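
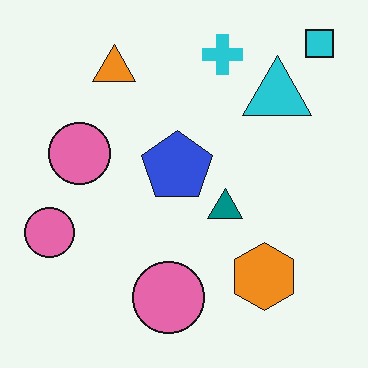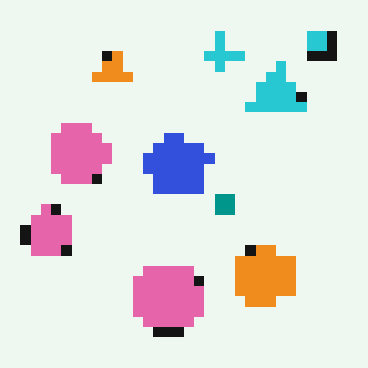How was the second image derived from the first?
The transformation is: heavily pixelated into large blocks.

Shapes are reduced to large square blocks; fine edges and outlines are lost — a downscale-then-upscale (mosaic) effect.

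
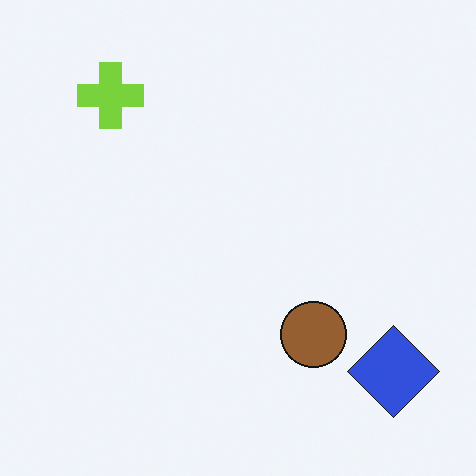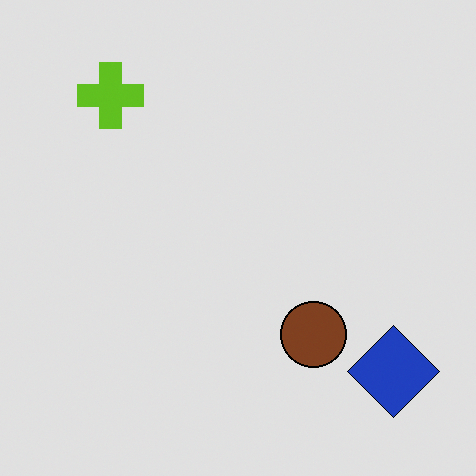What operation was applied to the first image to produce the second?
The image was moderately posterized.

Each flat color has snapped to a coarser quantized level — most visibly, the near-white background has dropped to a flat grey.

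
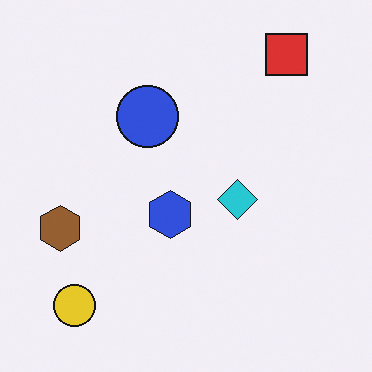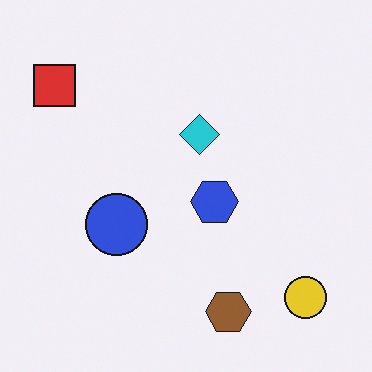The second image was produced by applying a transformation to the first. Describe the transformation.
It was rotated 90° counter-clockwise.

The red square sits in the top-right of the first image and the top-left of the second — consistent with a whole-image 90° counter-clockwise rotation.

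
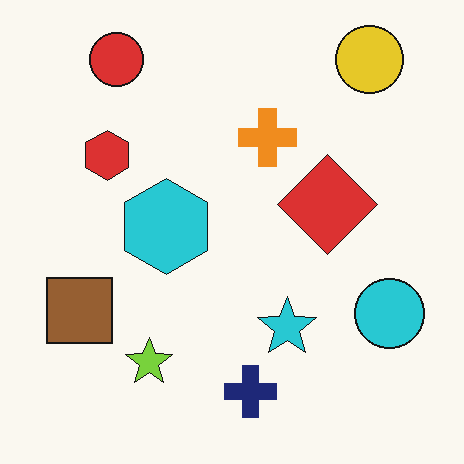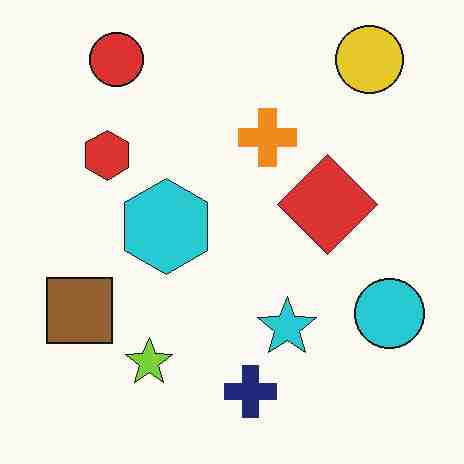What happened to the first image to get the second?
The image was heavily JPEG-compressed with obvious blocking artifacts.

Blocky 8×8 compression artifacts appear around shape edges and the flat background shows ringing — characteristic JPEG degradation.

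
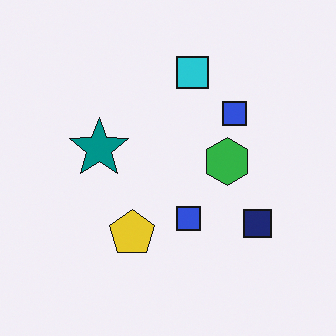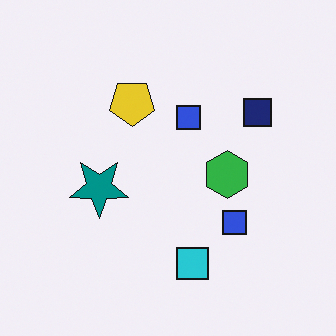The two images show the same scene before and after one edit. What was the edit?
Flipped vertically (top ↔ bottom).

The cyan square is in the top of the first image and the bottom of the second — shapes on opposite sides of the horizontal midline have swapped in a mirror flip.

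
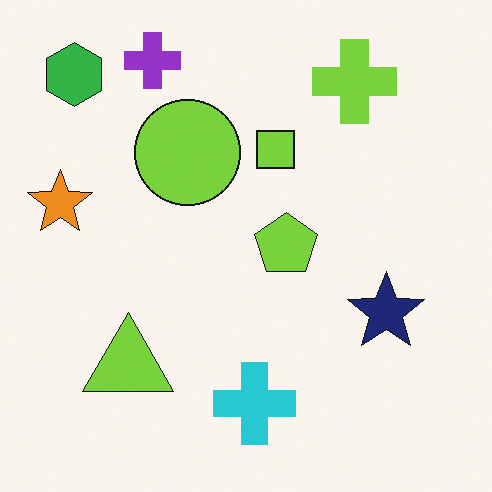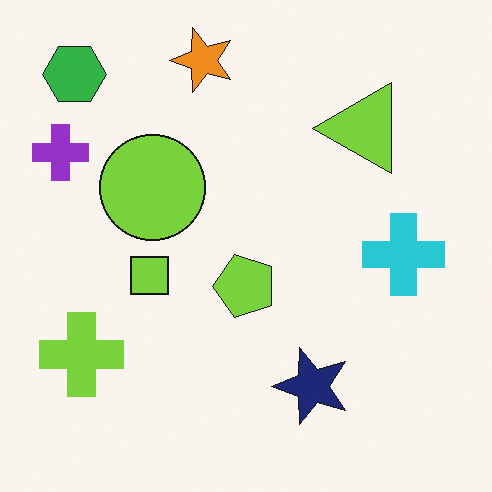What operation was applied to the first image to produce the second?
The second image is the first transposed (reflected across the top-left ↔ bottom-right diagonal).

Shapes have swapped their row and column positions — what was in the top-right is now in the bottom-left — a diagonal reflection.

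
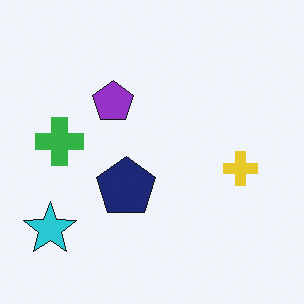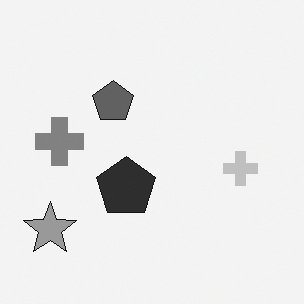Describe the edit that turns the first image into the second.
Converted to grayscale.

All color is removed — every shape is now a shade of grey.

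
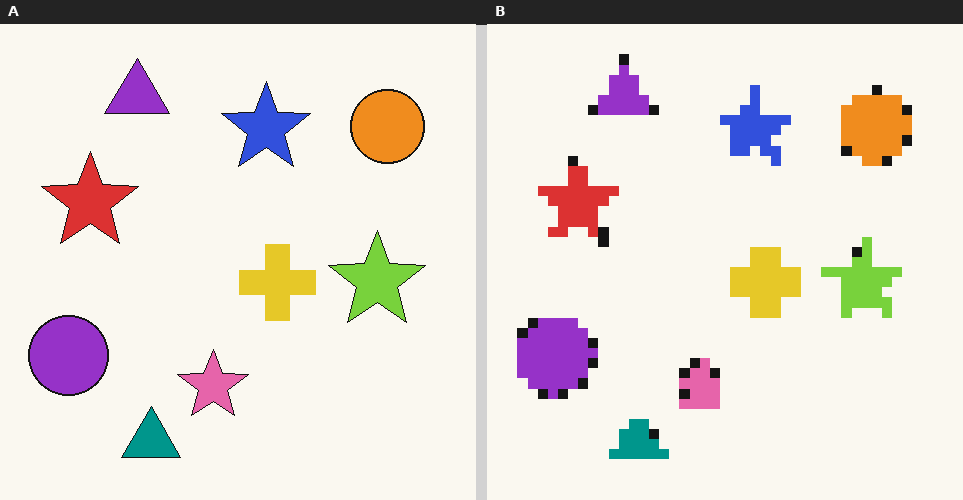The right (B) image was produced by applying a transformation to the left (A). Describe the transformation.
The image was coarsely pixelated.

Shapes are reduced to large square blocks; fine edges and outlines are lost — a downscale-then-upscale (mosaic) effect.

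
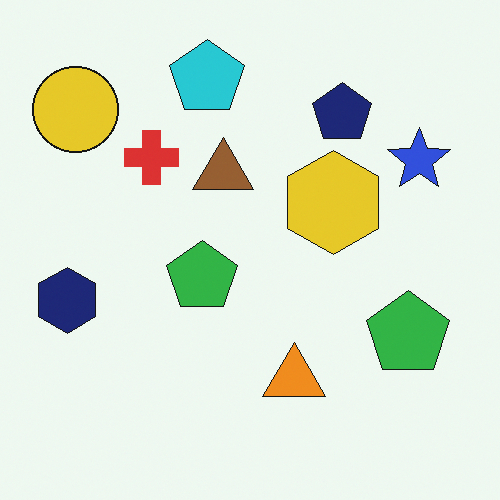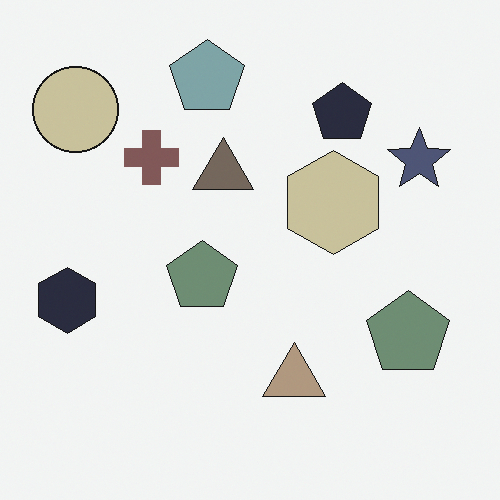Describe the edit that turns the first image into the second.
The image was made much more muted (saturation change).

All colors are more muted and greyish — a global saturation change.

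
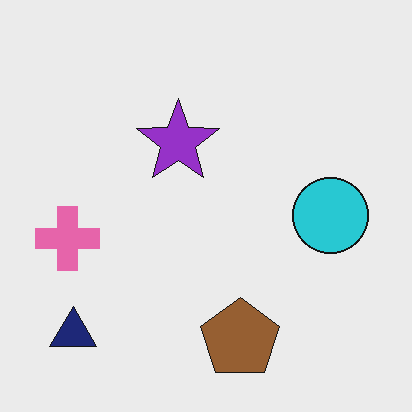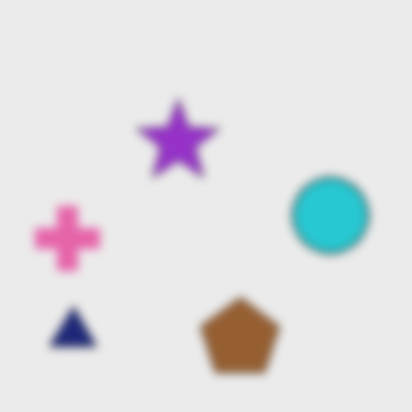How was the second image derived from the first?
The transformation is: moderately blurred.

Shape edges and outlines are uniformly softened across the whole image.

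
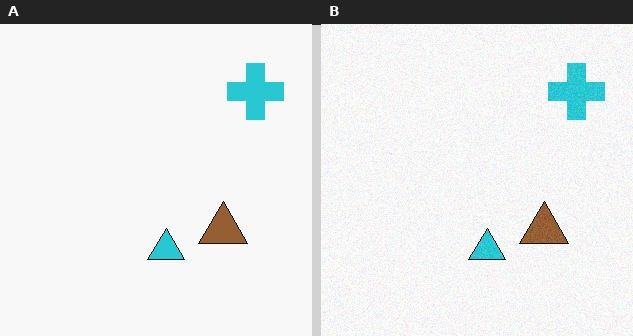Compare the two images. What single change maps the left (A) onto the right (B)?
This is the original image degraded with a light layer of grain.

Random speckle covers the whole image, including the flat background.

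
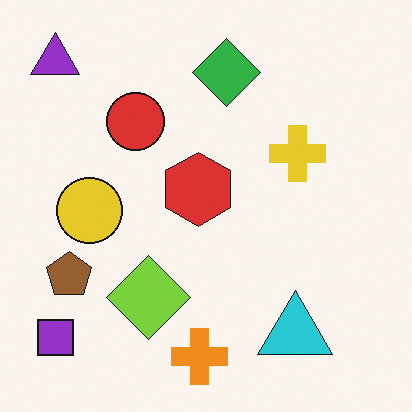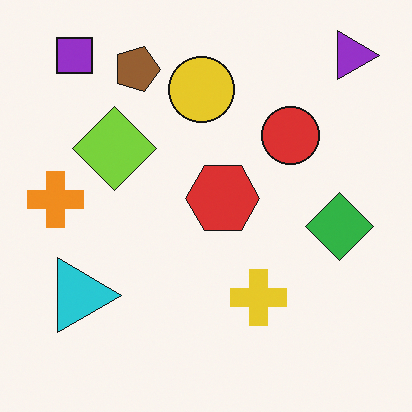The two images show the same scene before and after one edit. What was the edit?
Rotated 90° clockwise.

The purple triangle sits in the top-left of the first image and the top-right of the second — consistent with a whole-image 90° clockwise rotation.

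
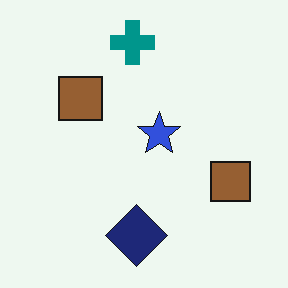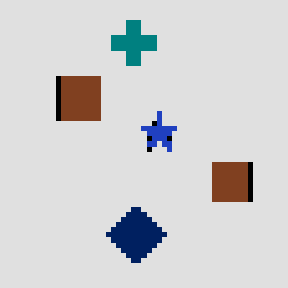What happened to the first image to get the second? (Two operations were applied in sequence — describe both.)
The second image is the first moderately posterized, then mildly pixelated.

Each flat color has snapped to a coarser quantized level — most visibly, the near-white background has dropped to a flat grey. Shapes are reduced to large square blocks; fine edges and outlines are lost — a downscale-then-upscale (mosaic) effect.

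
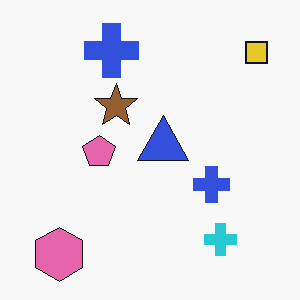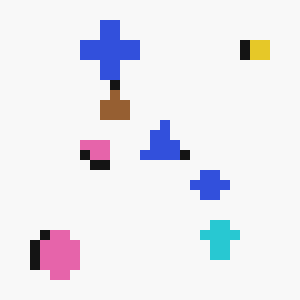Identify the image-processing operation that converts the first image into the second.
Coarsely pixelated.

Shapes are reduced to large square blocks; fine edges and outlines are lost — a downscale-then-upscale (mosaic) effect.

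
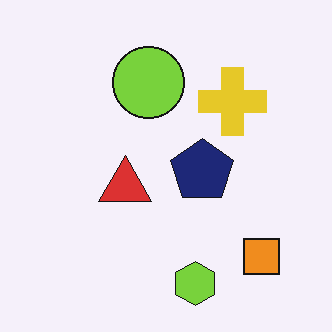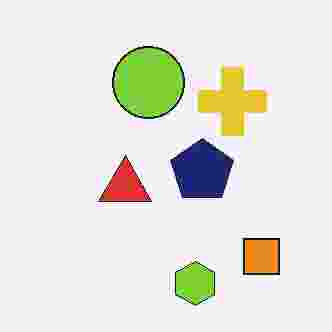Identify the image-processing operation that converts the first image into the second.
The image was degraded with heavy JPEG compression.

Blocky 8×8 compression artifacts appear around shape edges and the flat background shows ringing — characteristic JPEG degradation.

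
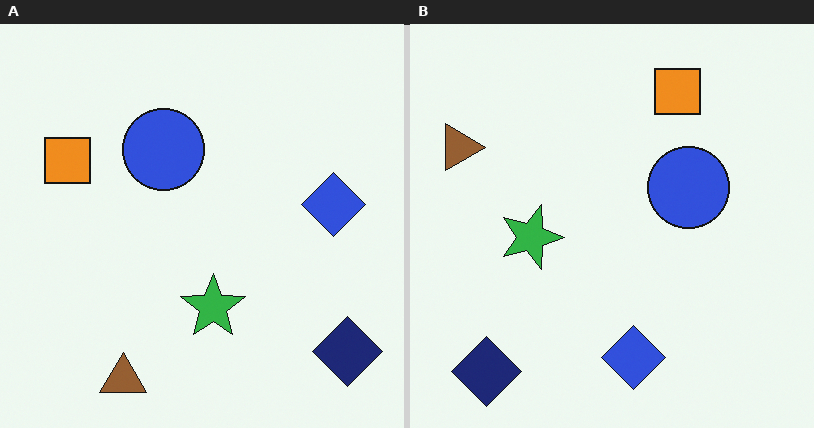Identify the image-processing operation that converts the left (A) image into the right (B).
The image was rotated 90° clockwise.

The navy diamond sits in the bottom-right of the left (A) image and the bottom-left of the right (B) — consistent with a whole-image 90° clockwise rotation.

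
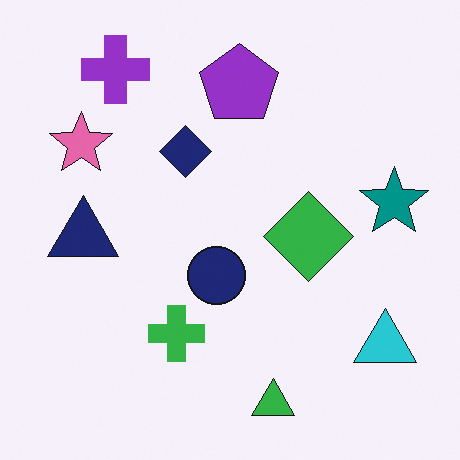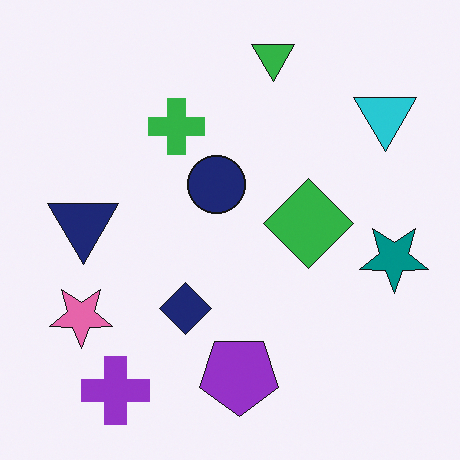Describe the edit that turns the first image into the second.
The image was flipped vertically (top ↔ bottom).

The green triangle is in the bottom of the first image and the top of the second — shapes on opposite sides of the horizontal midline have swapped in a mirror flip.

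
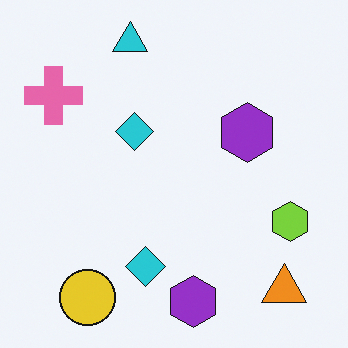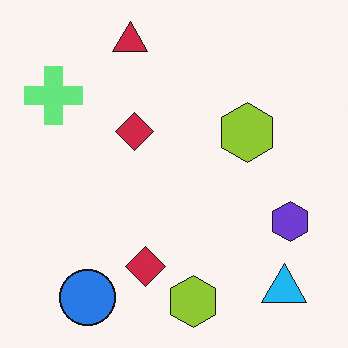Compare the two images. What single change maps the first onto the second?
This is the original image hue-shifted through roughly half the color wheel.

Every shape's color has rotated by the same amount around the hue wheel — a uniform hue shift.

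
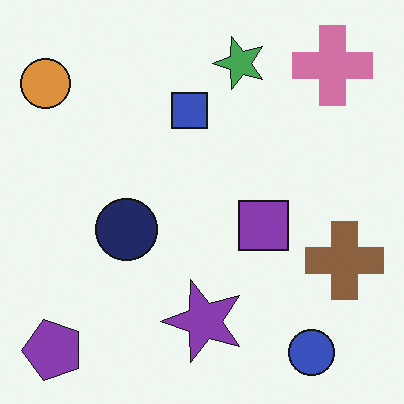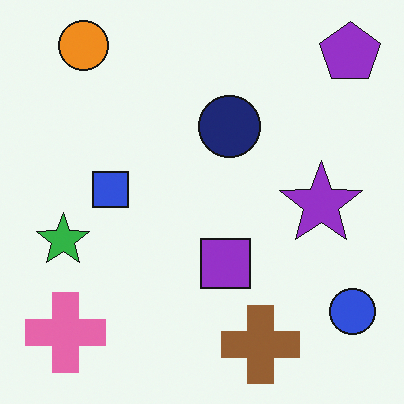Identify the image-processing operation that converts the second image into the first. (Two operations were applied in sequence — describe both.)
Transposed (reflected across the top-left ↔ bottom-right diagonal), then slightly desaturated.

Shapes have swapped their row and column positions — what was in the top-right is now in the bottom-left — a diagonal reflection. All colors are more muted and greyish — a global saturation change.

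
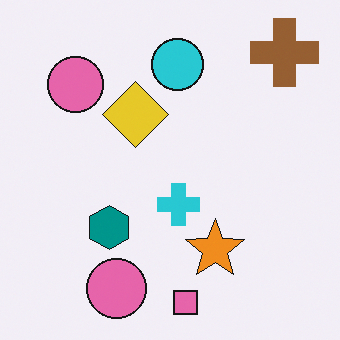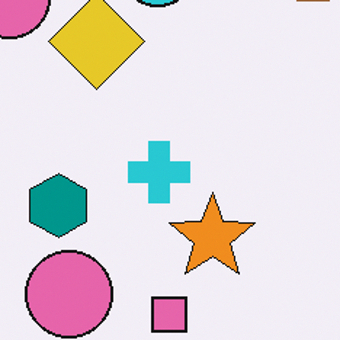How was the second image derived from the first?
This is the original image cropped slightly and scaled back up.

The visible shapes are larger and the field of view is narrower; shapes near the original edges may be partly or wholly outside the frame — a crop-and-rescale.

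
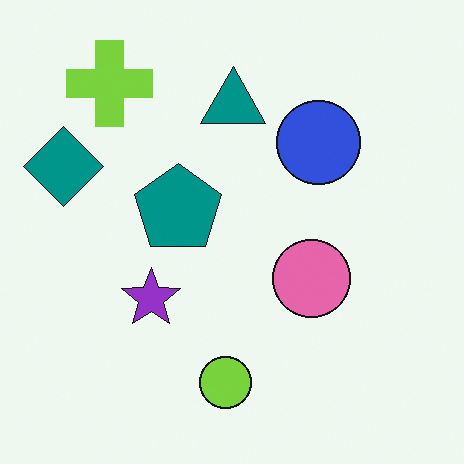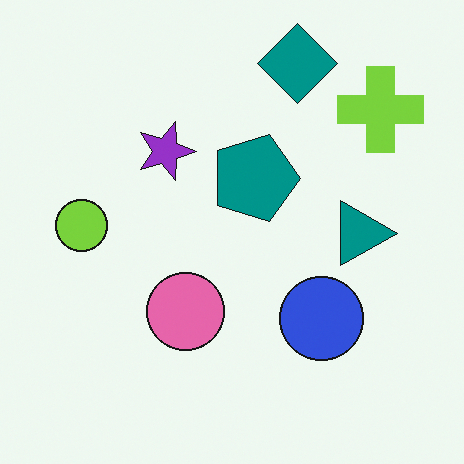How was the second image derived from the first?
The second image is the first rotated 90° clockwise.

The lime cross sits in the top-left of the first image and the top-right of the second — consistent with a whole-image 90° clockwise rotation.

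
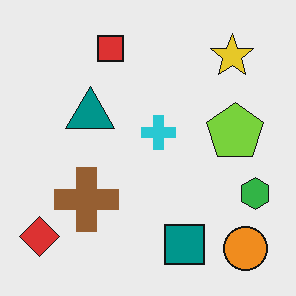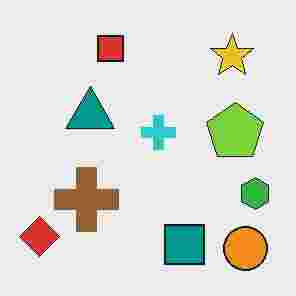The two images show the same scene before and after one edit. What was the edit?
The transformation is: heavily JPEG-compressed with obvious blocking artifacts.

Blocky 8×8 compression artifacts appear around shape edges and the flat background shows ringing — characteristic JPEG degradation.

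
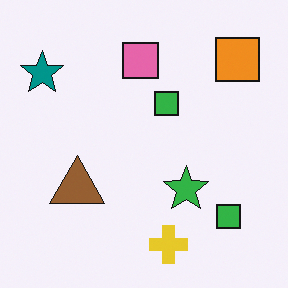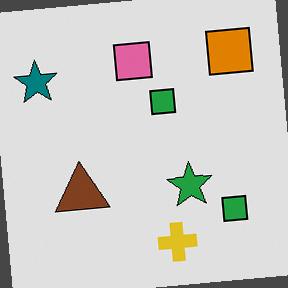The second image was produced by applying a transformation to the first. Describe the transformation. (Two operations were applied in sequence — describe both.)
This is the original image posterized to a reduced palette, then rotated counter-clockwise by a few degrees.

Each flat color has snapped to a coarser quantized level — most visibly, the near-white background has dropped to a flat grey. Every shape is tilted by the same angle and the image corners show triangular fill wedges — a whole-image rotation by a non-right angle.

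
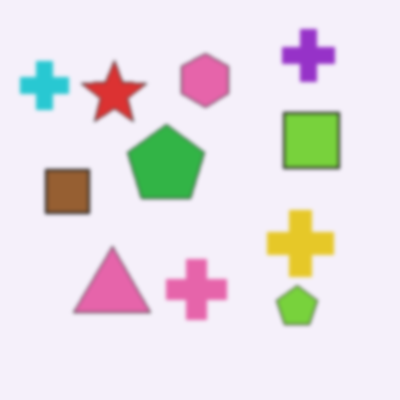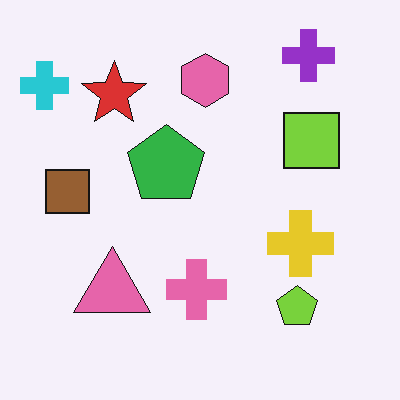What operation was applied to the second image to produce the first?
This is the original image slightly softened.

Shape edges and outlines are uniformly softened across the whole image.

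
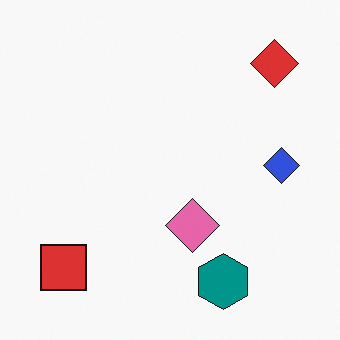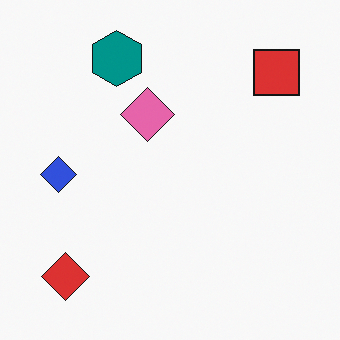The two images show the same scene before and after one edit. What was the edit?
The image was rotated 180°.

The red diamond sits in the top-right of the first image and the bottom-left of the second — consistent with a whole-image 180° rotation.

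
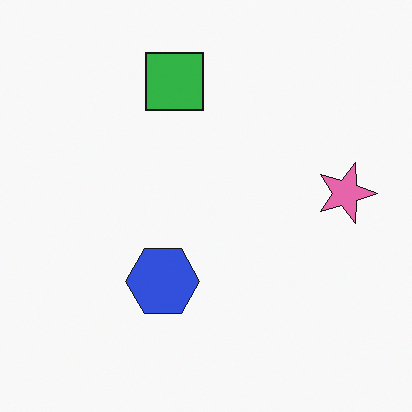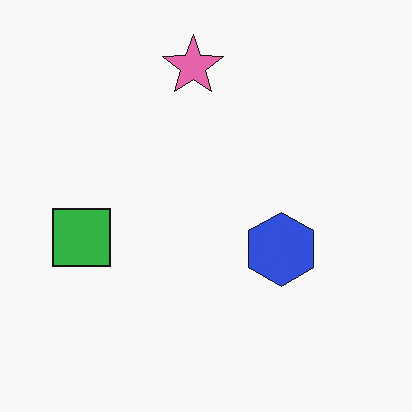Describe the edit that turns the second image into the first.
The image was rotated 90° clockwise.

The pink star sits in the top of the second image and the right of the first — consistent with a whole-image 90° clockwise rotation.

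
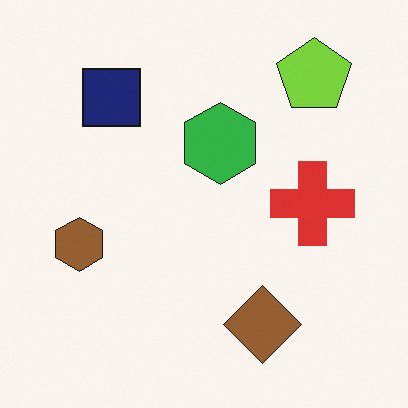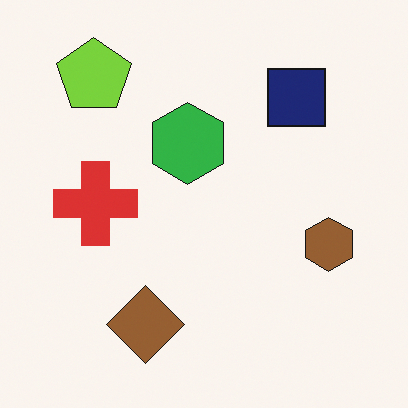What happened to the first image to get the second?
It was flipped horizontally (left ↔ right).

The brown hexagon is in the left of the first image and the right of the second — shapes on opposite sides of the vertical midline have swapped in a mirror flip.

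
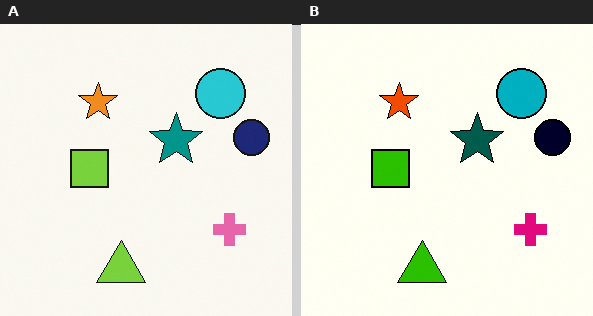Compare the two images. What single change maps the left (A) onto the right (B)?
The image was boosted in contrast.

Tones are pushed away from mid-grey across the whole image — a global contrast change.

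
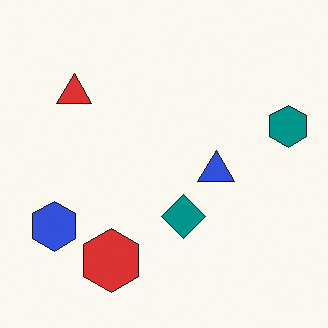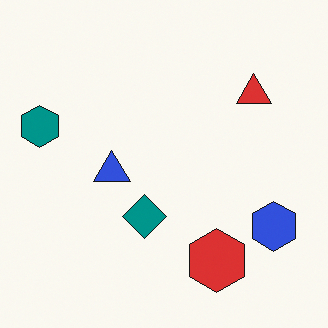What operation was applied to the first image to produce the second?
The second image is the first flipped horizontally (left ↔ right).

The teal hexagon is in the right of the first image and the left of the second — shapes on opposite sides of the vertical midline have swapped in a mirror flip.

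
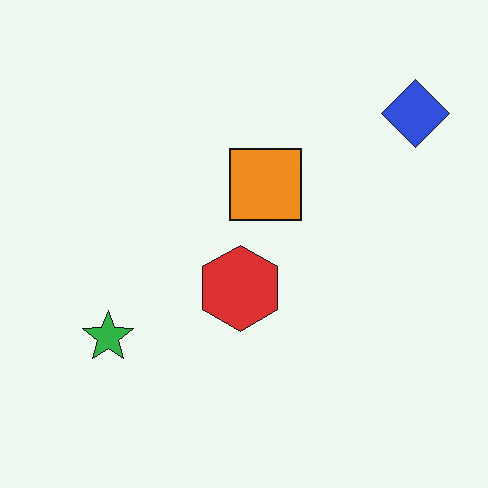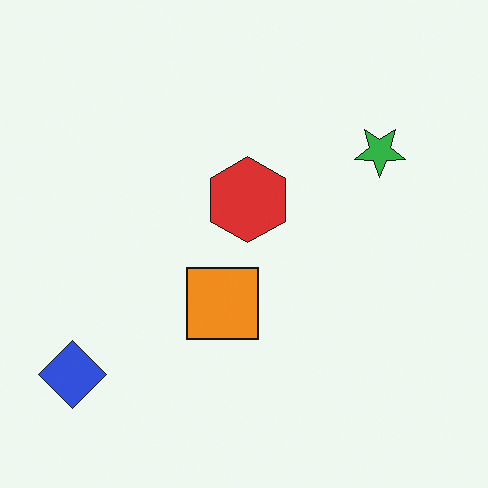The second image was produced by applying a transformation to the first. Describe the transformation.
The second image is the first rotated 180°.

The blue diamond sits in the top-right of the first image and the bottom-left of the second — consistent with a whole-image 180° rotation.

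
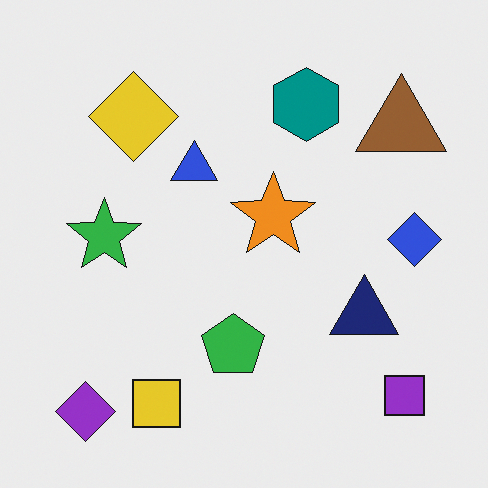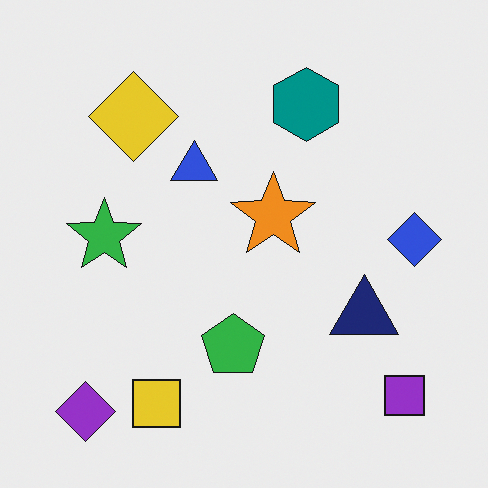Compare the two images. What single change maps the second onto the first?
Overlaid with an additional brown triangle.

A brown triangle appears in the first image that is absent from the second.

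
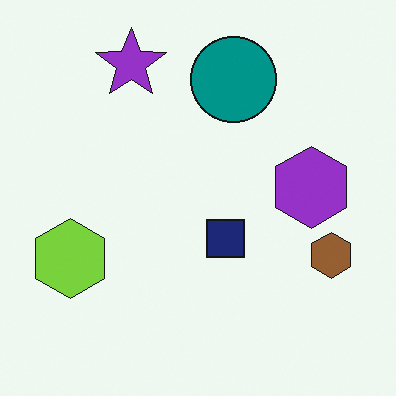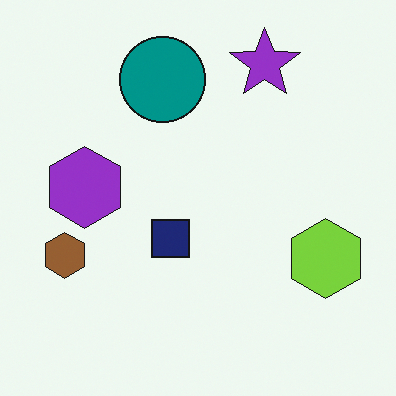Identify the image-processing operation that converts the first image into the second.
This is the original image flipped horizontally (left ↔ right).

The brown hexagon is in the right of the first image and the left of the second — shapes on opposite sides of the vertical midline have swapped in a mirror flip.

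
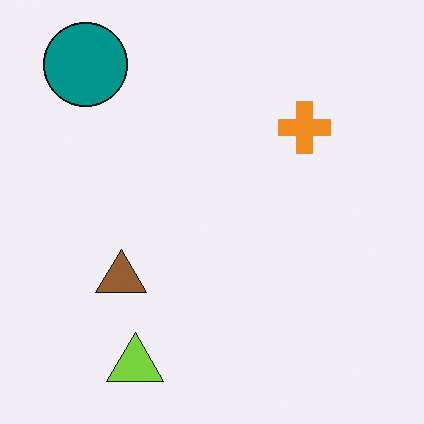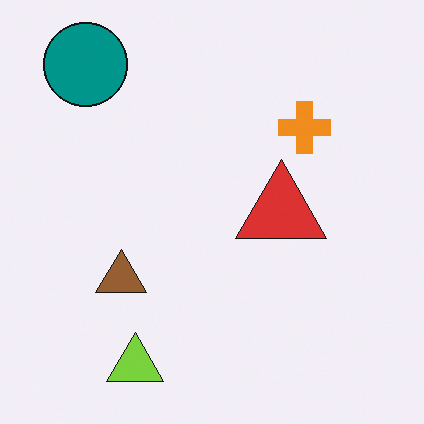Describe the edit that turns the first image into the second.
The second image is the first overlaid with an additional red triangle.

A red triangle appears in the second image that is absent from the first.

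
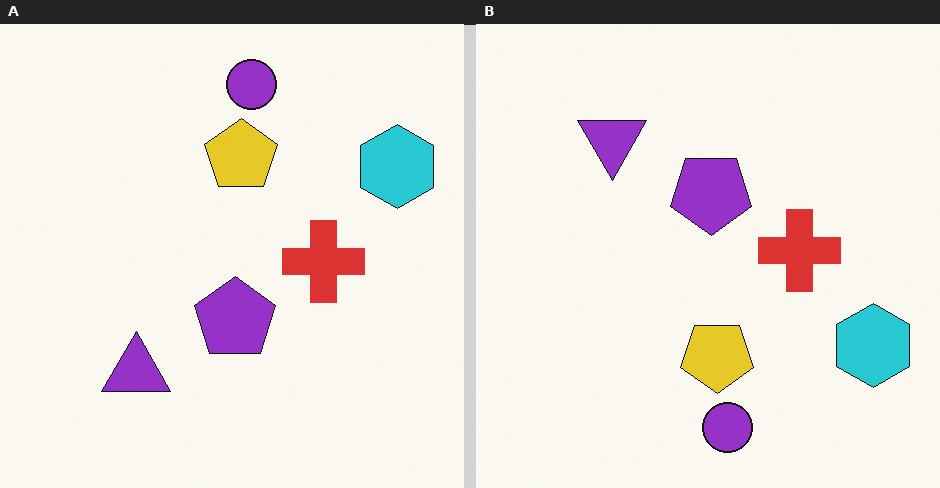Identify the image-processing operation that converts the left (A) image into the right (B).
The image was flipped vertically (top ↔ bottom).

The purple circle is in the top of the left (A) image and the bottom of the right (B) — shapes on opposite sides of the horizontal midline have swapped in a mirror flip.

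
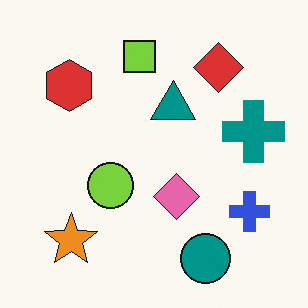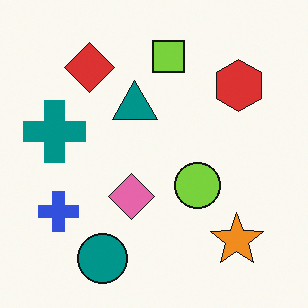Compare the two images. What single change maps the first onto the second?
The second image is the first flipped horizontally (left ↔ right).

The teal cross is in the right of the first image and the left of the second — shapes on opposite sides of the vertical midline have swapped in a mirror flip.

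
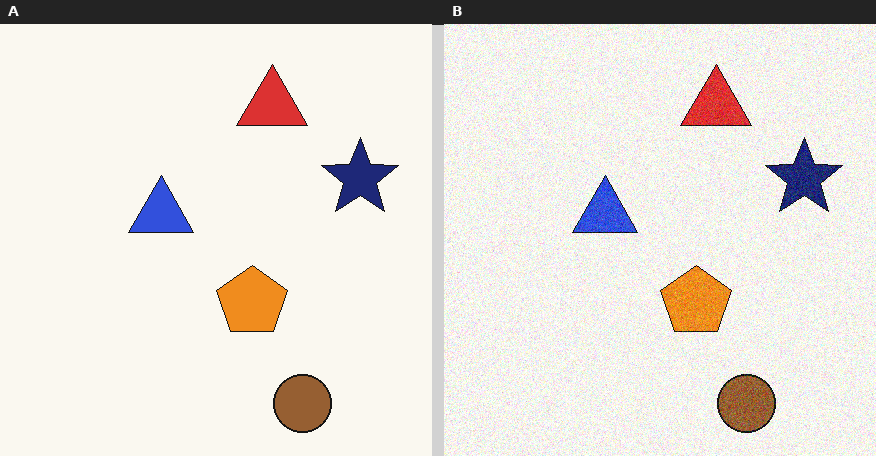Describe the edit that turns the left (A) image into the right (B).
The transformation is: degraded with visible gaussian noise.

Random speckle covers the whole image, including the flat background.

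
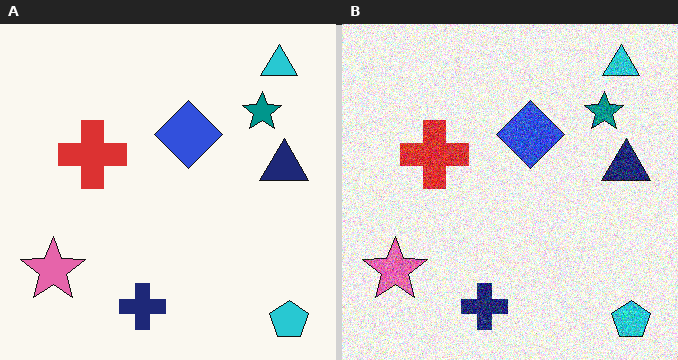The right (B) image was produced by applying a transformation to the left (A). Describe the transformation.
This is the original image degraded with heavy additive noise.

Random speckle covers the whole image, including the flat background.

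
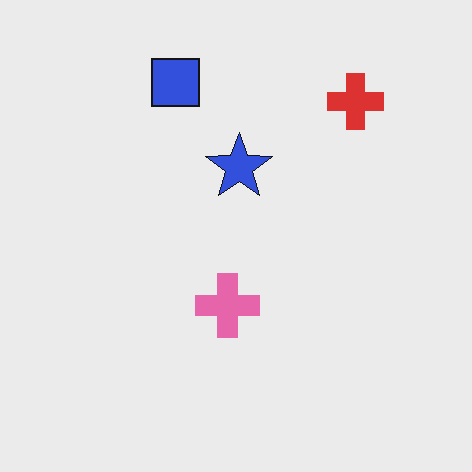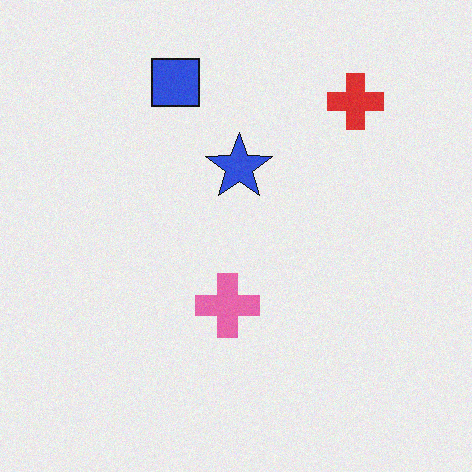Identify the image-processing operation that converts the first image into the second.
It was degraded with a light layer of grain.

Random speckle covers the whole image, including the flat background.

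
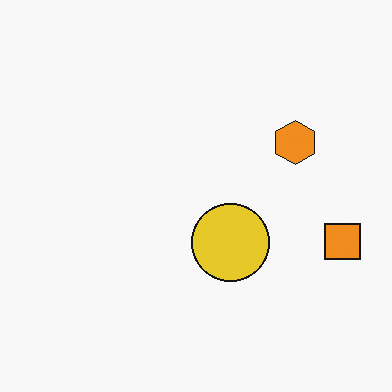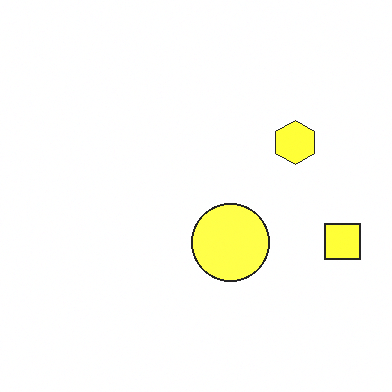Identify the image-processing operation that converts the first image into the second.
This is the original image noticeably brightened.

Every pixel — background and shapes alike — is uniformly brightened.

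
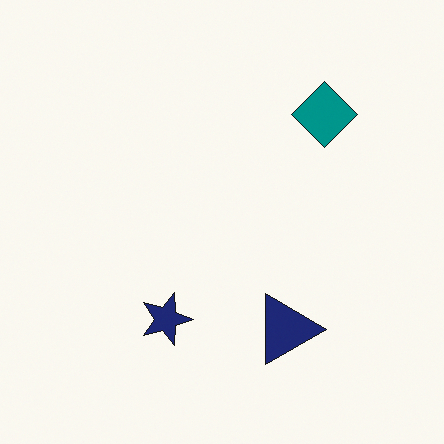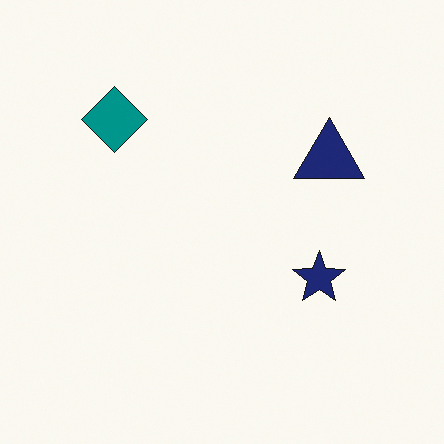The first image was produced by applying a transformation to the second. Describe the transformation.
The image was rotated 90° clockwise.

The teal diamond sits in the top-left of the second image and the top-right of the first — consistent with a whole-image 90° clockwise rotation.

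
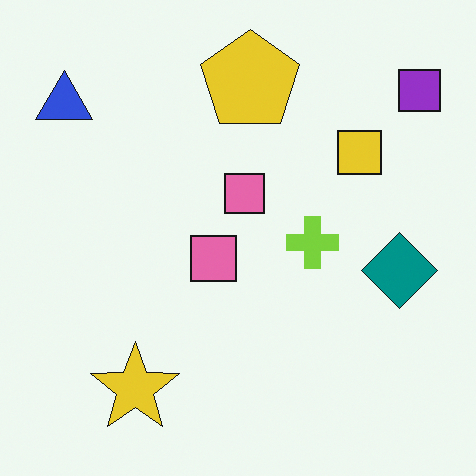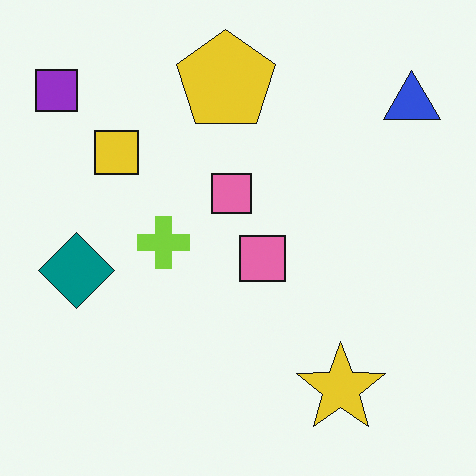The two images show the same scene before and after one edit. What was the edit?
Flipped horizontally (left ↔ right).

The purple square is in the top-right of the first image and the top-left of the second — shapes on opposite sides of the vertical midline have swapped in a mirror flip.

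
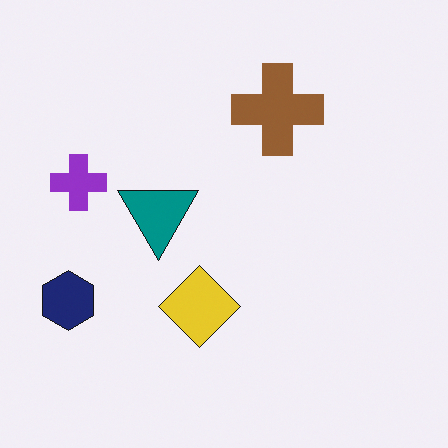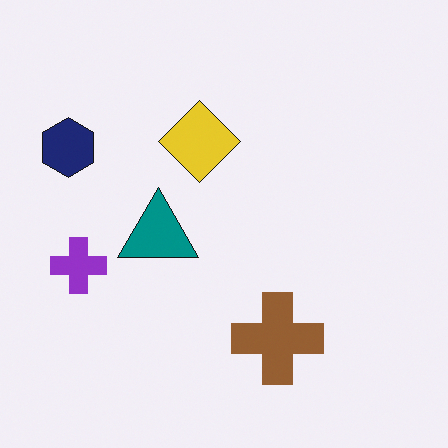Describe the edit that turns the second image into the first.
The image was flipped vertically (top ↔ bottom).

The brown cross is in the bottom of the second image and the top of the first — shapes on opposite sides of the horizontal midline have swapped in a mirror flip.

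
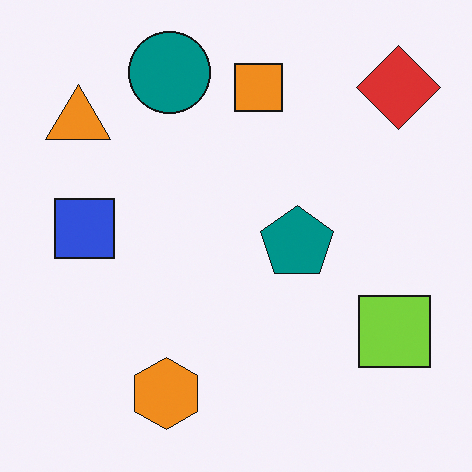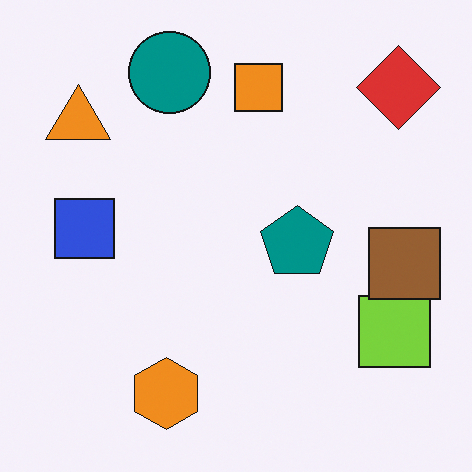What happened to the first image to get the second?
The second image is the first overlaid with an additional brown square.

A brown square appears in the second image that is absent from the first.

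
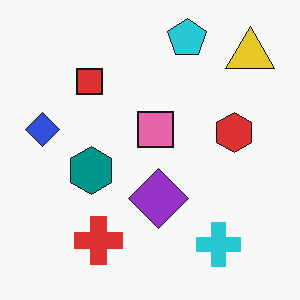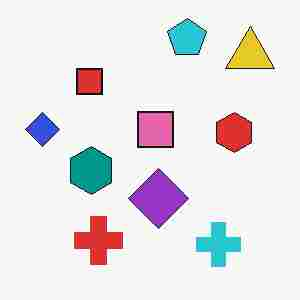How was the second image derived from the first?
It was heavily JPEG-compressed with obvious blocking artifacts.

Blocky 8×8 compression artifacts appear around shape edges and the flat background shows ringing — characteristic JPEG degradation.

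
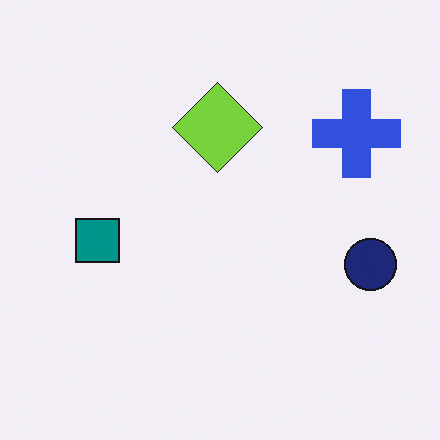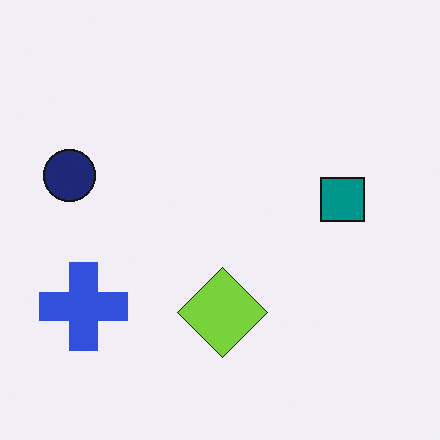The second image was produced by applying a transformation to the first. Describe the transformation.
The transformation is: rotated 180°.

The blue cross sits in the top-right of the first image and the bottom-left of the second — consistent with a whole-image 180° rotation.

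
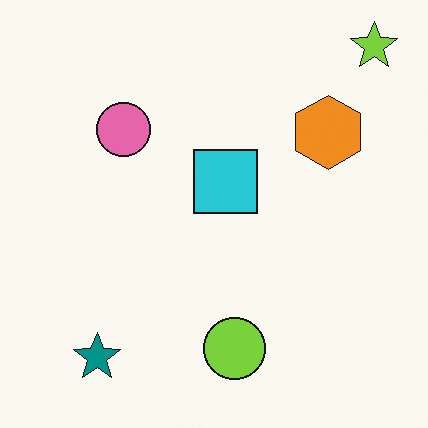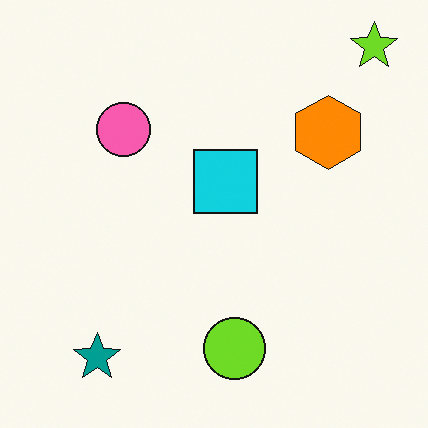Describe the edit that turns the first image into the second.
The transformation is: slightly oversaturated.

All colors are more vivid — a global saturation change.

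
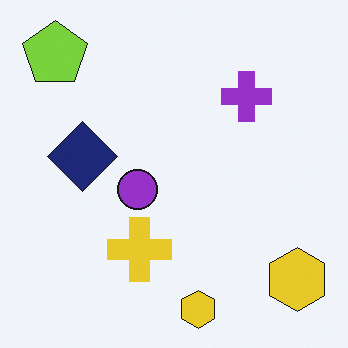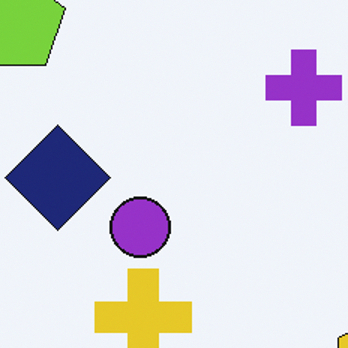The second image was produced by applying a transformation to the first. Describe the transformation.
This is the original image cropped to a modestly smaller region and rescaled.

The visible shapes are larger and the field of view is narrower; shapes near the original edges may be partly or wholly outside the frame — a crop-and-rescale.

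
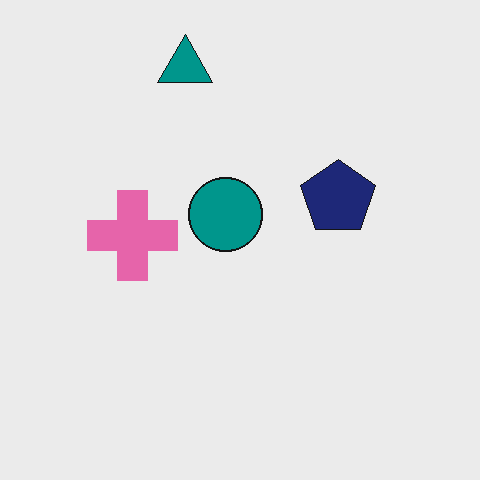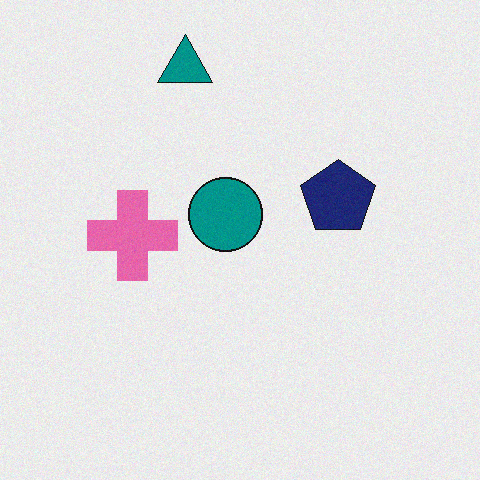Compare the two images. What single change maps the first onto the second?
It was degraded with subtle gaussian noise.

Random speckle covers the whole image, including the flat background.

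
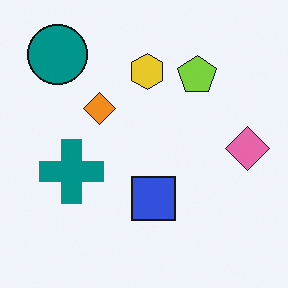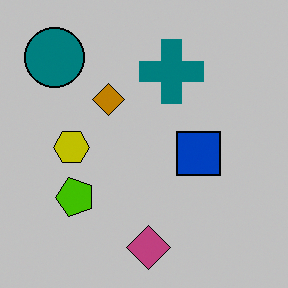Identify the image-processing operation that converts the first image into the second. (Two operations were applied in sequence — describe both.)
The second image is the first transposed (reflected across the top-left ↔ bottom-right diagonal), then aggressively posterized.

Shapes have swapped their row and column positions — what was in the top-right is now in the bottom-left — a diagonal reflection. Each flat color has snapped to a coarser quantized level — most visibly, the near-white background has dropped to a flat grey.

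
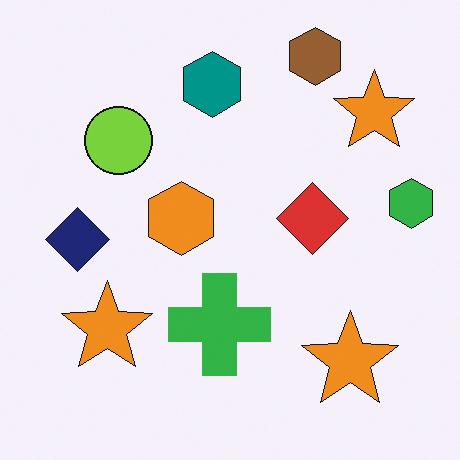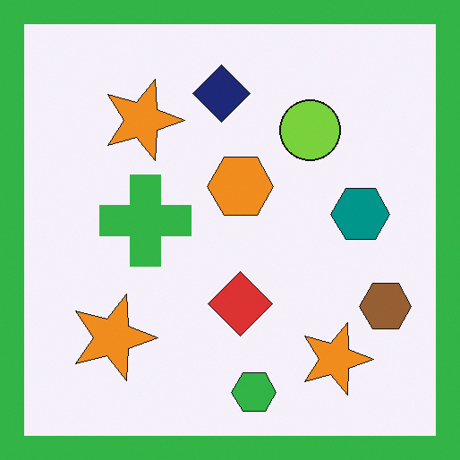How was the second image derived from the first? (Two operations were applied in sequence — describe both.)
This is the original image rotated 90° clockwise, then framed with a green border.

The brown hexagon sits in the top-right of the first image and the bottom-right of the second — consistent with a whole-image 90° clockwise rotation. A solid green frame runs around the edge of the second image, with the content slightly shrunk inside it.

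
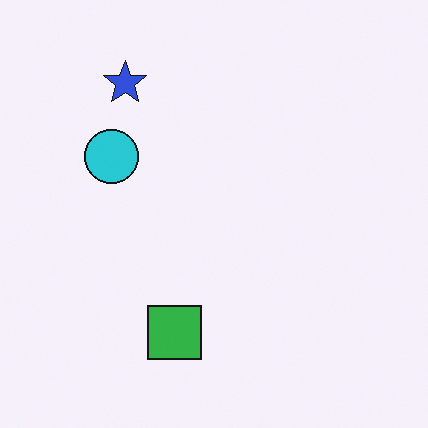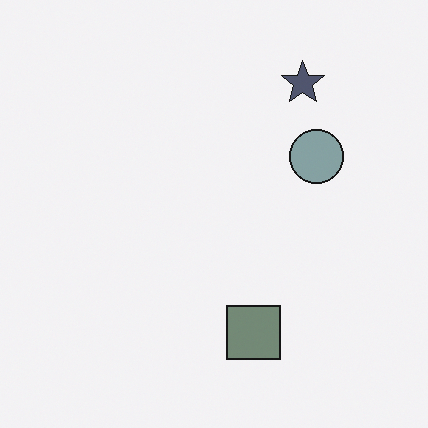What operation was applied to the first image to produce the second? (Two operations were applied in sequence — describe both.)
This is the original image flipped horizontally (left ↔ right), then made much more muted (saturation change).

The cyan circle is in the left of the first image and the right of the second — shapes on opposite sides of the vertical midline have swapped in a mirror flip. All colors are more muted and greyish — a global saturation change.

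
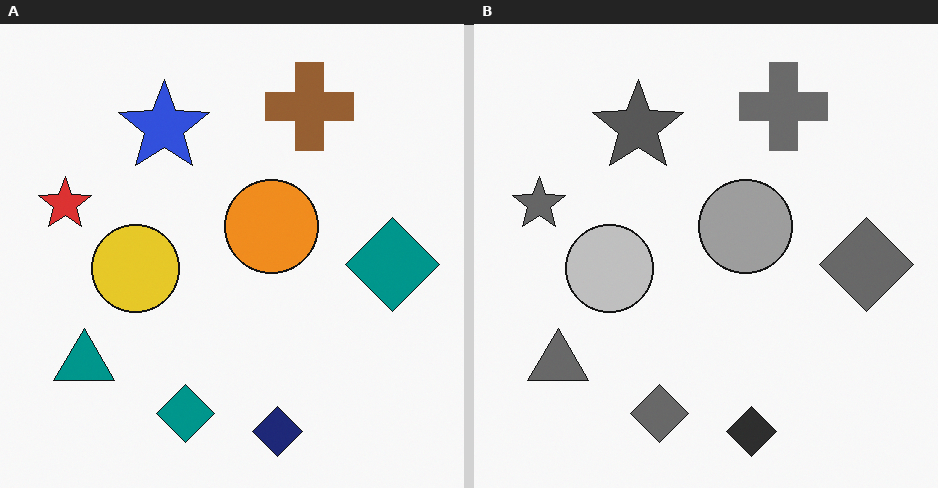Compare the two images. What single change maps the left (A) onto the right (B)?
This is the original image converted to grayscale.

All color is removed — every shape is now a shade of grey.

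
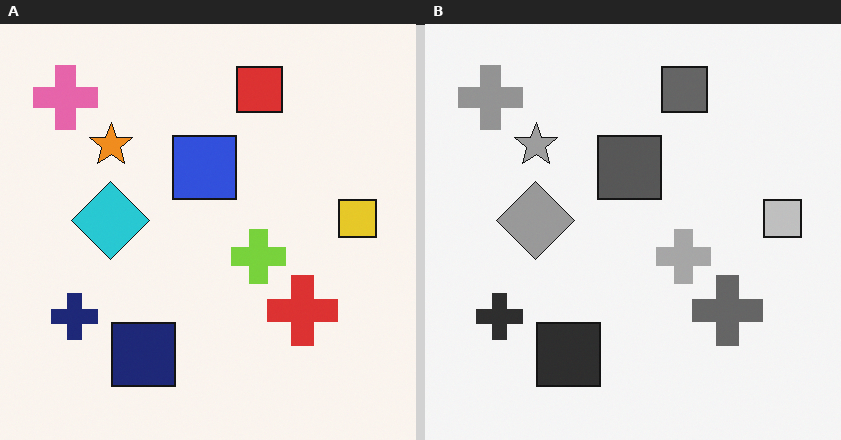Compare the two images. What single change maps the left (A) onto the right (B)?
The image was converted to grayscale.

All color is removed — every shape is now a shade of grey.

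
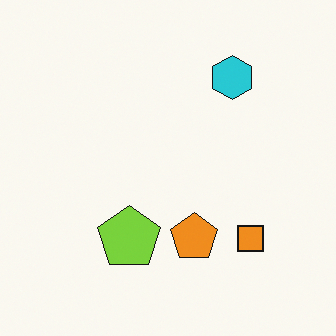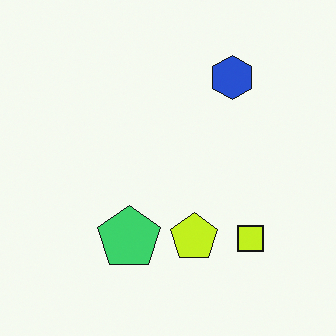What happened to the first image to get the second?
The image was hue-shifted by a small amount.

Every shape's color has rotated by the same amount around the hue wheel — a uniform hue shift.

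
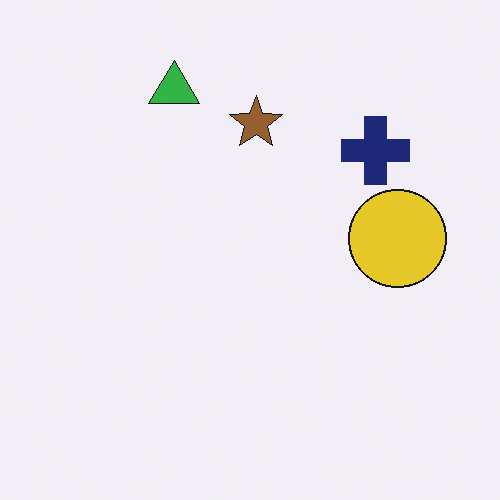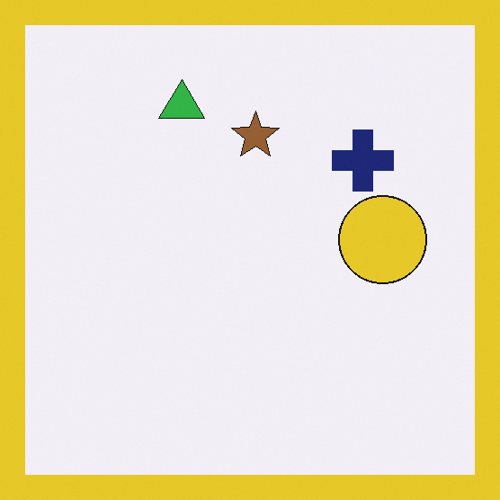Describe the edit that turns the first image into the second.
It was framed with a yellow border.

A solid yellow frame runs around the edge of the second image, with the content slightly shrunk inside it.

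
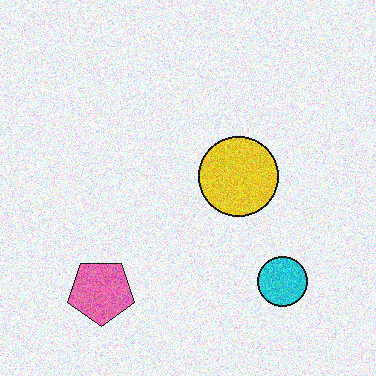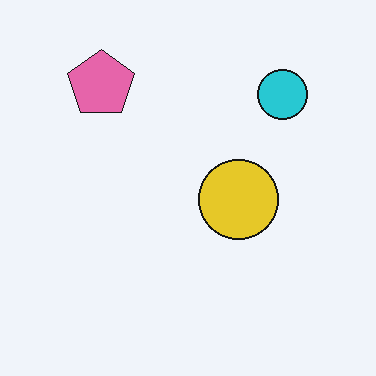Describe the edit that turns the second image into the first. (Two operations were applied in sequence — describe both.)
This is the original image degraded with moderate additive noise, then flipped vertically (top ↔ bottom).

Random speckle covers the whole image, including the flat background. The pink pentagon is in the top-left of the second image and the bottom-left of the first — shapes on opposite sides of the horizontal midline have swapped in a mirror flip.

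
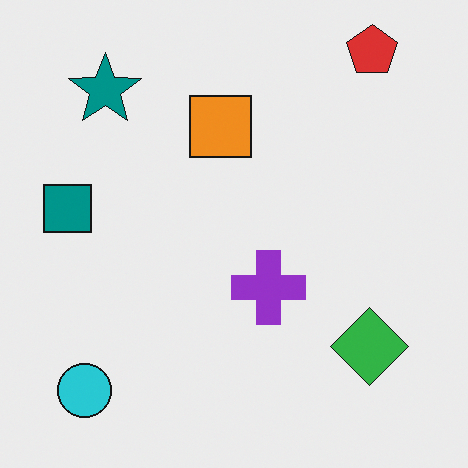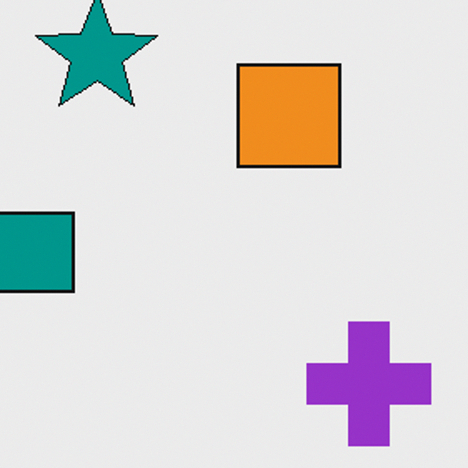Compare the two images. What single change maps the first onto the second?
The transformation is: cropped to a noticeably smaller region and rescaled.

The visible shapes are larger and the field of view is narrower; shapes near the original edges may be partly or wholly outside the frame — a crop-and-rescale.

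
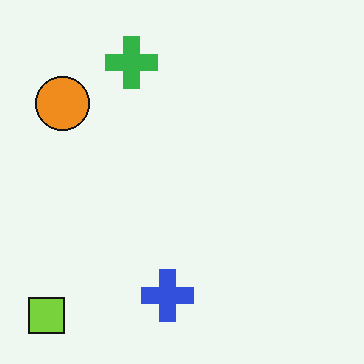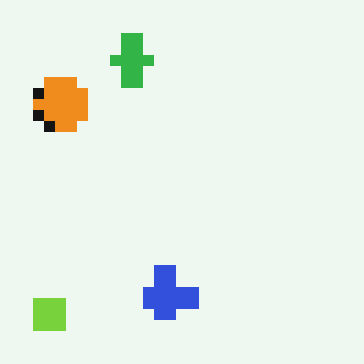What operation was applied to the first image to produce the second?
The image was coarsely pixelated.

Shapes are reduced to large square blocks; fine edges and outlines are lost — a downscale-then-upscale (mosaic) effect.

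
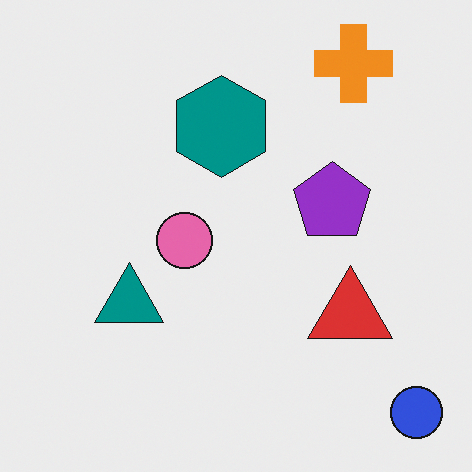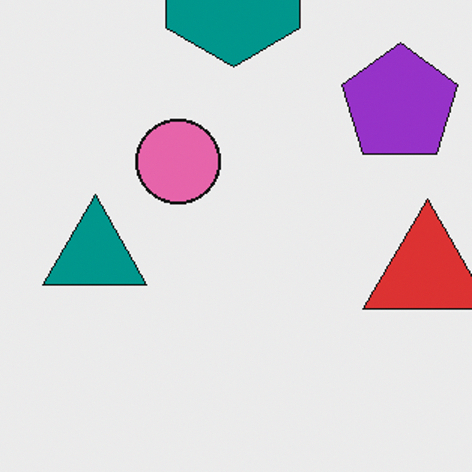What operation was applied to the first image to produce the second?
This is the original image cropped to a modestly smaller region and rescaled.

The visible shapes are larger and the field of view is narrower; shapes near the original edges may be partly or wholly outside the frame — a crop-and-rescale.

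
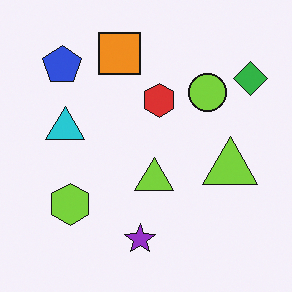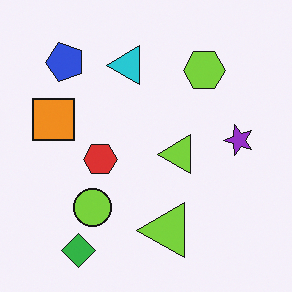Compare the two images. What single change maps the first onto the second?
It was transposed (reflected across the top-left ↔ bottom-right diagonal).

Shapes have swapped their row and column positions — what was in the top-right is now in the bottom-left — a diagonal reflection.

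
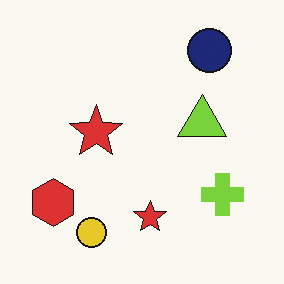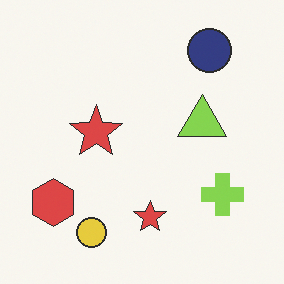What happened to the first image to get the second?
It was given slightly reduced contrast.

Tones are pushed toward mid-grey across the whole image — a global contrast change.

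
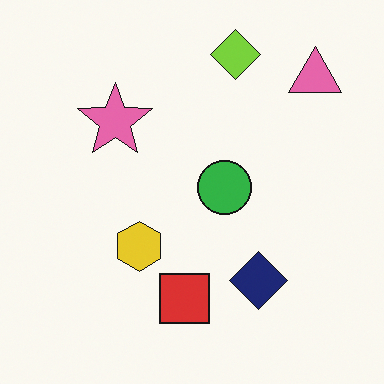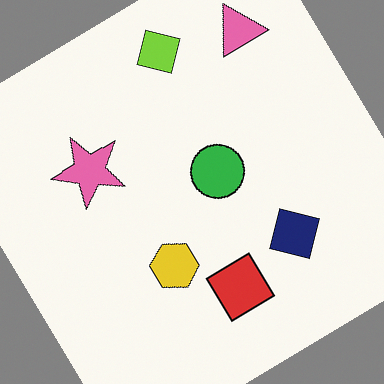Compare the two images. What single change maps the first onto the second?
The image was rotated counter-clockwise by a large amount — several tens of degrees.

Every shape is tilted by the same angle and the image corners show triangular fill wedges — a whole-image rotation by a non-right angle.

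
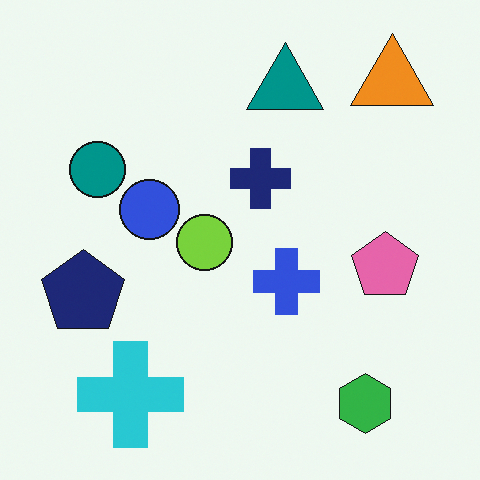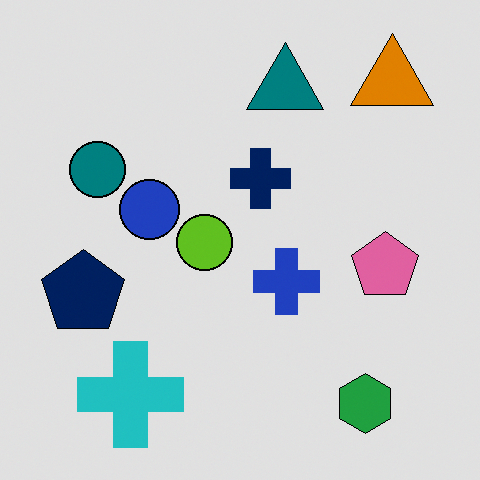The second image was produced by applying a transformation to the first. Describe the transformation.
The second image is the first moderately posterized.

Each flat color has snapped to a coarser quantized level — most visibly, the near-white background has dropped to a flat grey.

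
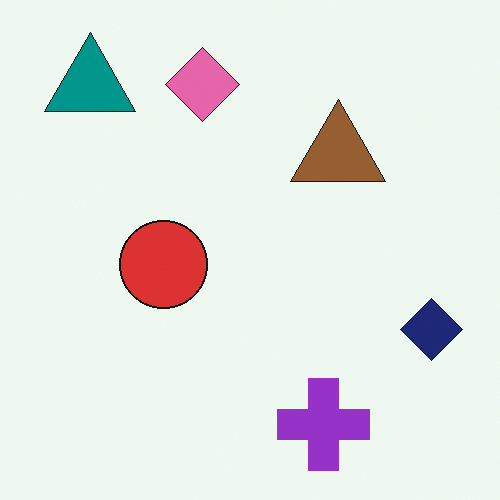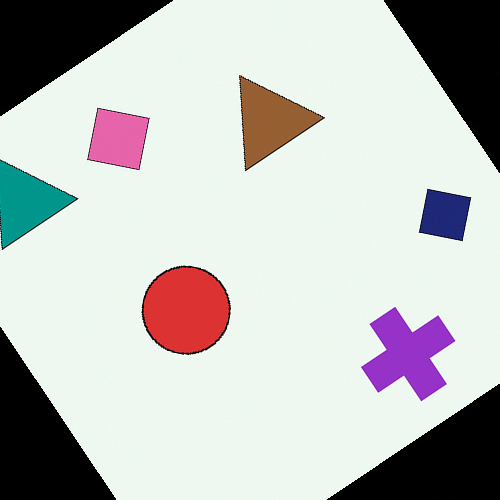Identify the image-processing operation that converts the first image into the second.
The transformation is: rotated counter-clockwise by a large amount — several tens of degrees.

Every shape is tilted by the same angle and the image corners show triangular fill wedges — a whole-image rotation by a non-right angle.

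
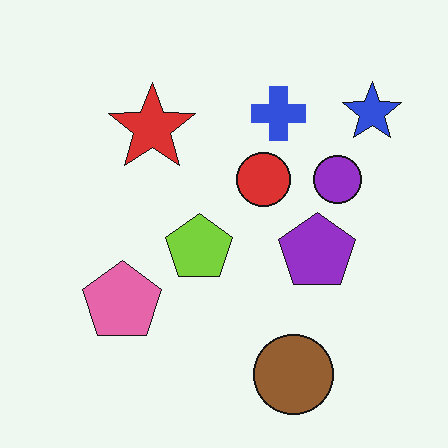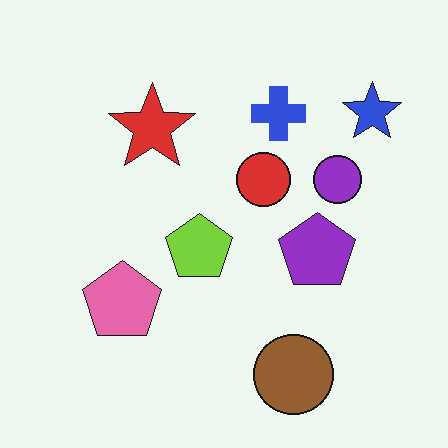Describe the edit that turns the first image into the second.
It was JPEG-compressed with visible artifacts.

Blocky 8×8 compression artifacts appear around shape edges and the flat background shows ringing — characteristic JPEG degradation.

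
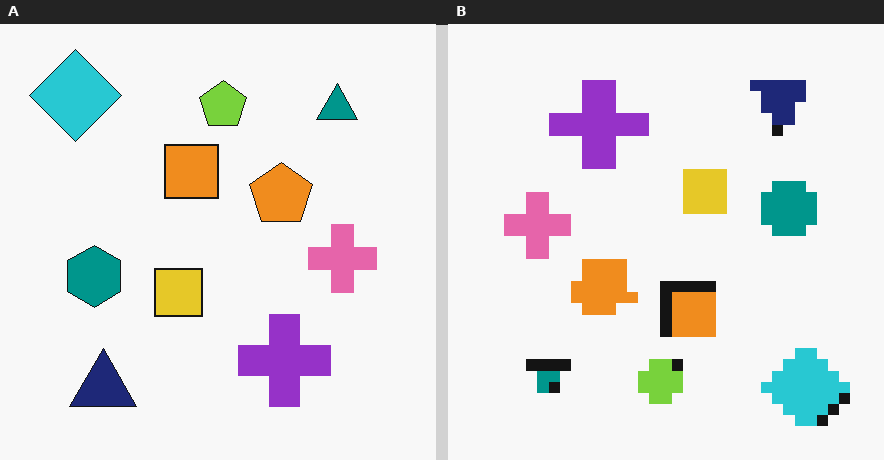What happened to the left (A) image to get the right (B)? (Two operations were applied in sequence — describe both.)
The image was heavily pixelated into large blocks, then rotated 180°.

Shapes are reduced to large square blocks; fine edges and outlines are lost — a downscale-then-upscale (mosaic) effect. The cyan diamond sits in the top-left of the left (A) image and the bottom-right of the right (B) — consistent with a whole-image 180° rotation.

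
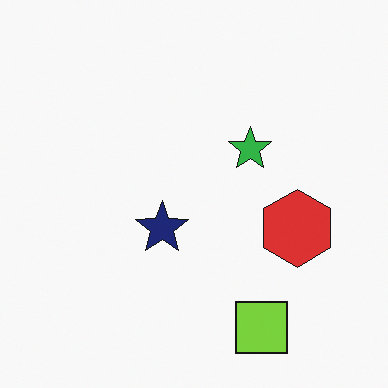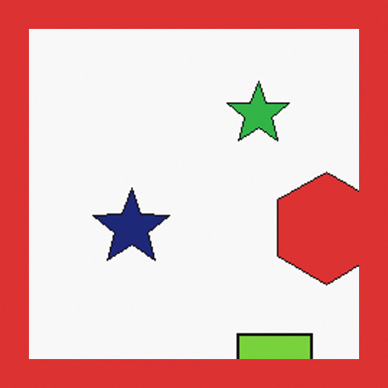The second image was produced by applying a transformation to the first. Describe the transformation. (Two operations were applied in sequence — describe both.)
It was cropped tightly and scaled back up, then framed with a red border.

The visible shapes are larger and the field of view is narrower; shapes near the original edges may be partly or wholly outside the frame — a crop-and-rescale. A solid red frame runs around the edge of the second image, with the content slightly shrunk inside it.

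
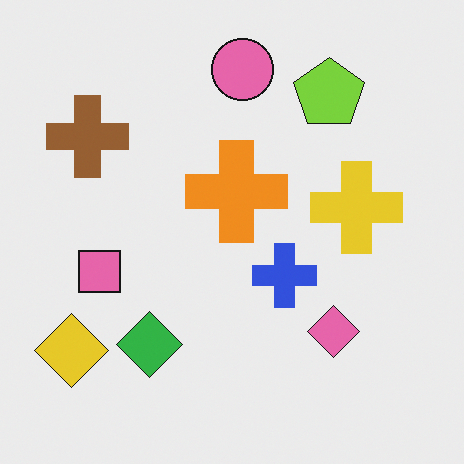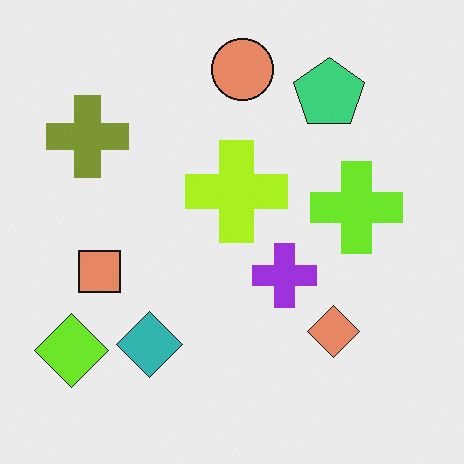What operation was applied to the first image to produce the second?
This is the original image hue-shifted slightly.

Every shape's color has rotated by the same amount around the hue wheel — a uniform hue shift.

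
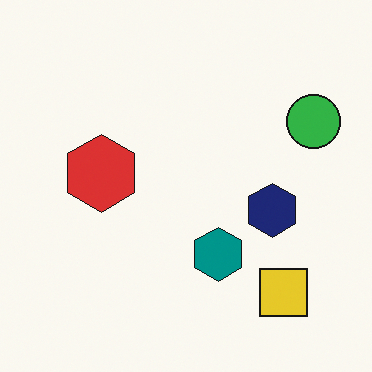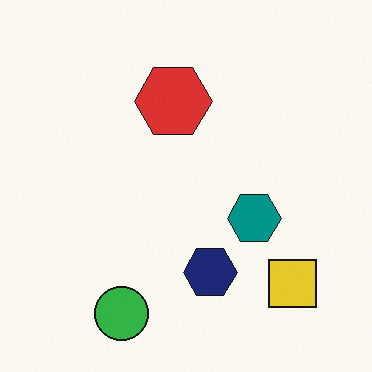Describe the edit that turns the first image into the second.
The image was transposed (reflected across the top-left ↔ bottom-right diagonal).

Shapes have swapped their row and column positions — what was in the top-right is now in the bottom-left — a diagonal reflection.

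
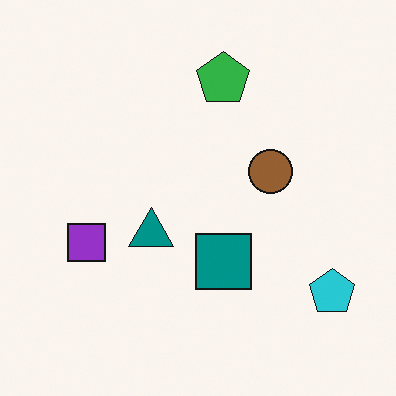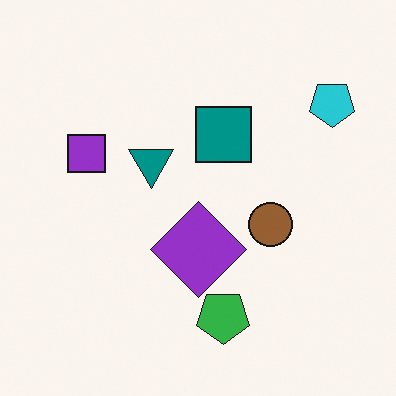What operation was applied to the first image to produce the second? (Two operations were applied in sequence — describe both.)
Flipped vertically (top ↔ bottom), then overlaid with an additional purple diamond.

The green pentagon is in the top of the first image and the bottom of the second — shapes on opposite sides of the horizontal midline have swapped in a mirror flip. A purple diamond appears in the second image that is absent from the first.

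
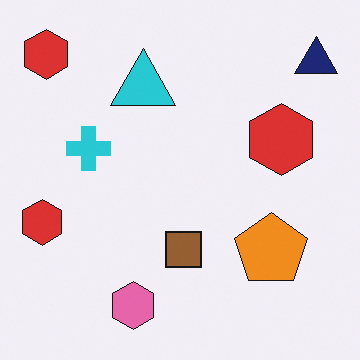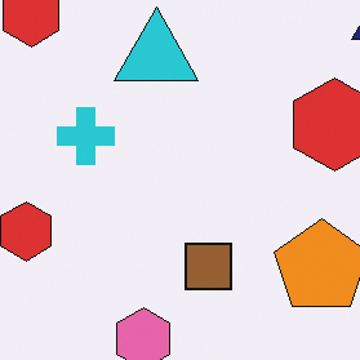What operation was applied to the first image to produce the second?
This is the original image cropped slightly and scaled back up.

The visible shapes are larger and the field of view is narrower; shapes near the original edges may be partly or wholly outside the frame — a crop-and-rescale.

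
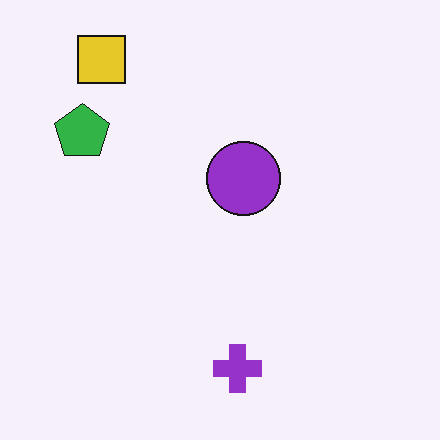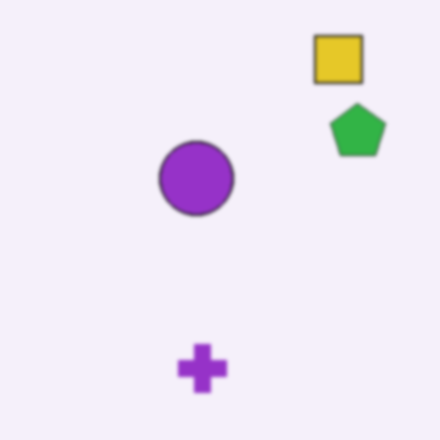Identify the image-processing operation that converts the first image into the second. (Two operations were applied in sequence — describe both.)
This is the original image slightly softened, then flipped horizontally (left ↔ right).

Shape edges and outlines are uniformly softened across the whole image. The green pentagon is in the top-left of the first image and the top-right of the second — shapes on opposite sides of the vertical midline have swapped in a mirror flip.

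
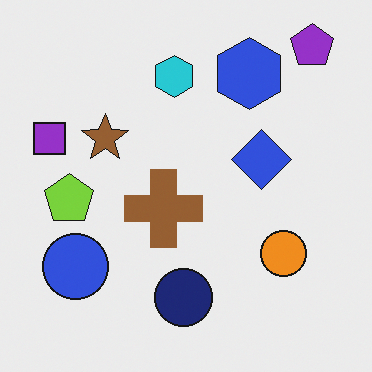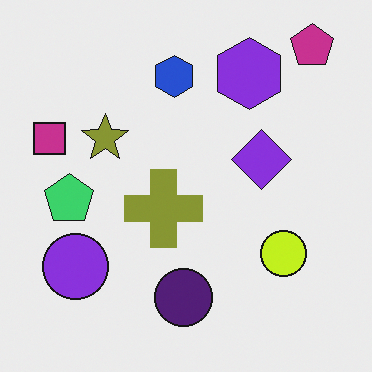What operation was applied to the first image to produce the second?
The transformation is: hue-shifted slightly.

Every shape's color has rotated by the same amount around the hue wheel — a uniform hue shift.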